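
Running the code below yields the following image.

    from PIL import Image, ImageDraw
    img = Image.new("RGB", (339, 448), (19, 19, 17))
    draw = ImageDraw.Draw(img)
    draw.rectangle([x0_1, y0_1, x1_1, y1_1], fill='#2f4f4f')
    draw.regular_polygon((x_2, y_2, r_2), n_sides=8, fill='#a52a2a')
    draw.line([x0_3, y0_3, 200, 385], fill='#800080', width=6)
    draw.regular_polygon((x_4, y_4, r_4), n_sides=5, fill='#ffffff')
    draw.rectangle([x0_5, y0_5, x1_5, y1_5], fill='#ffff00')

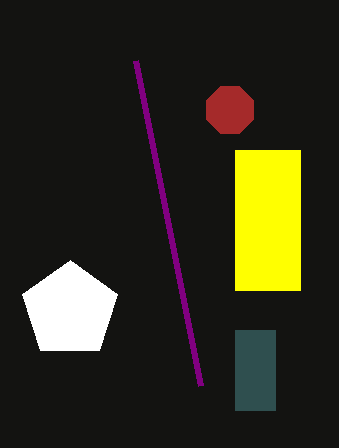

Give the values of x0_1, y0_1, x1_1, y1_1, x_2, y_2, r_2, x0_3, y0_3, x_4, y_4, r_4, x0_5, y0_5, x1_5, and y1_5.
x0_1 = 235; y0_1 = 330; x1_1 = 275; y1_1 = 410; x_2 = 230; y_2 = 110; r_2 = 25; x0_3 = 135; y0_3 = 60; x_4 = 70; y_4 = 310; r_4 = 50; x0_5 = 235; y0_5 = 150; x1_5 = 300; y1_5 = 290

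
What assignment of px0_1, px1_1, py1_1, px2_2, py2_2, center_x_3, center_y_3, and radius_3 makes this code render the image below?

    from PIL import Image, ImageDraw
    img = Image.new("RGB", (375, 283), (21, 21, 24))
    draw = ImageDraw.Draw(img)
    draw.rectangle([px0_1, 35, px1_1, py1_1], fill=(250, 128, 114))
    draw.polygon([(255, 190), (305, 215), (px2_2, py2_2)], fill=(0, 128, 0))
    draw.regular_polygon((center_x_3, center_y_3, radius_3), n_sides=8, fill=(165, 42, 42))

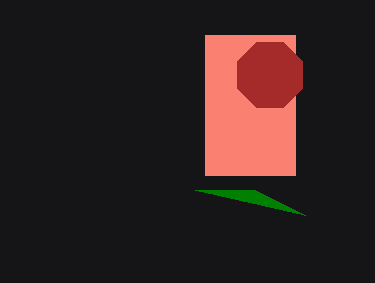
px0_1 = 205, px1_1 = 295, py1_1 = 175, px2_2 = 195, py2_2 = 190, center_x_3 = 270, center_y_3 = 75, radius_3 = 35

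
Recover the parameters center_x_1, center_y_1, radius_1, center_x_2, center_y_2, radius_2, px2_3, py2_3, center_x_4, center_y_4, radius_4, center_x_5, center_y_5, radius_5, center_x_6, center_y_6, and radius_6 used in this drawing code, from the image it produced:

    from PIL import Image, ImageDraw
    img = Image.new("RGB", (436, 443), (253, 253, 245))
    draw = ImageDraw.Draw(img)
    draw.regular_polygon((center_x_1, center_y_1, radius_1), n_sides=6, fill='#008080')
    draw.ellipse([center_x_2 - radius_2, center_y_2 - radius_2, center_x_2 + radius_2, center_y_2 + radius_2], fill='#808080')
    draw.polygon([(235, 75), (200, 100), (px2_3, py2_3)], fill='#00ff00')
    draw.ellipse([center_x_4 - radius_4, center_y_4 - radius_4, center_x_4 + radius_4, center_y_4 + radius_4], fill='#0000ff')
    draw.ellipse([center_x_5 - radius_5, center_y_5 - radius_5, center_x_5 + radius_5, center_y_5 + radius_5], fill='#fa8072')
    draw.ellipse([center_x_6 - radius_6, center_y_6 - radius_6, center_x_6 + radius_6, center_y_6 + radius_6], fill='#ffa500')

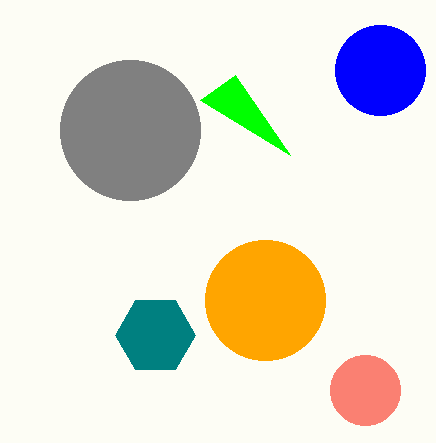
center_x_1 = 155
center_y_1 = 335
radius_1 = 40
center_x_2 = 130
center_y_2 = 130
radius_2 = 70
px2_3 = 290
py2_3 = 155
center_x_4 = 380
center_y_4 = 70
radius_4 = 45
center_x_5 = 365
center_y_5 = 390
radius_5 = 35
center_x_6 = 265
center_y_6 = 300
radius_6 = 60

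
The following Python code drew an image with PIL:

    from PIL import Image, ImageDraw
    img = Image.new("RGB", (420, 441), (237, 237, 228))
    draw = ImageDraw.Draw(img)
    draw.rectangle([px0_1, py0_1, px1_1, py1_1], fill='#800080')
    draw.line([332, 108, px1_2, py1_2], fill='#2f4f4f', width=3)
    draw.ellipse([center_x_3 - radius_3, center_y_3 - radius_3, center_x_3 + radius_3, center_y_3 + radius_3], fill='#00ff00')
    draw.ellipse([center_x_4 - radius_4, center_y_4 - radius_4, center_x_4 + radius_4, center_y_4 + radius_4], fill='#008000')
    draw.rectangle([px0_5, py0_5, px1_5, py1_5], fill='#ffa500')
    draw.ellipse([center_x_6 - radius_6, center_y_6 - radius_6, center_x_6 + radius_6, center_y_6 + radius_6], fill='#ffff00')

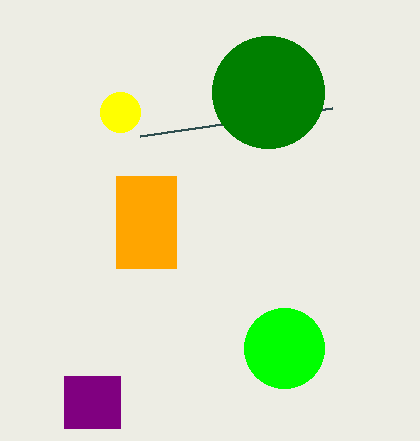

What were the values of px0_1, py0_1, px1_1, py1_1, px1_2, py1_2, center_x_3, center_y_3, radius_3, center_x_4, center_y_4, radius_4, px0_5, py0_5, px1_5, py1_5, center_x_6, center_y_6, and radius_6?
px0_1 = 64; py0_1 = 376; px1_1 = 120; py1_1 = 428; px1_2 = 140; py1_2 = 136; center_x_3 = 284; center_y_3 = 348; radius_3 = 40; center_x_4 = 268; center_y_4 = 92; radius_4 = 56; px0_5 = 116; py0_5 = 176; px1_5 = 176; py1_5 = 268; center_x_6 = 120; center_y_6 = 112; radius_6 = 20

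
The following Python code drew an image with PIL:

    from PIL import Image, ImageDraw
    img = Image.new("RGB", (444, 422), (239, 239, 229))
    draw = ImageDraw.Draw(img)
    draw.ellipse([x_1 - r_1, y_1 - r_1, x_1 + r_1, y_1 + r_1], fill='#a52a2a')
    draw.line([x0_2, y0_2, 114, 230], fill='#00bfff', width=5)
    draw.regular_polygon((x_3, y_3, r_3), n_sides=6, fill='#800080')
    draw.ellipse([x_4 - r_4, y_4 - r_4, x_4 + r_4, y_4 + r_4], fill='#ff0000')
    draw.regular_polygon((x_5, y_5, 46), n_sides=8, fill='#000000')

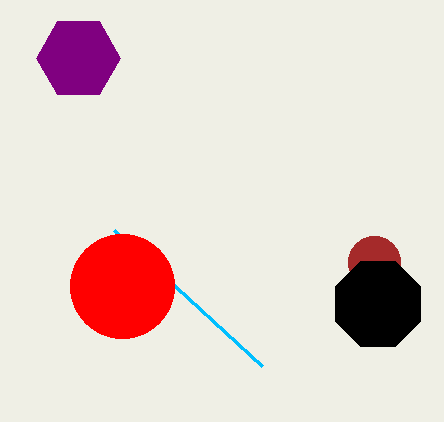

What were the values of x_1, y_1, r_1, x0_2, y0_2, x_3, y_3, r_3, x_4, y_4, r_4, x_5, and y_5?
x_1 = 374
y_1 = 262
r_1 = 26
x0_2 = 262
y0_2 = 366
x_3 = 78
y_3 = 58
r_3 = 42
x_4 = 122
y_4 = 286
r_4 = 52
x_5 = 378
y_5 = 304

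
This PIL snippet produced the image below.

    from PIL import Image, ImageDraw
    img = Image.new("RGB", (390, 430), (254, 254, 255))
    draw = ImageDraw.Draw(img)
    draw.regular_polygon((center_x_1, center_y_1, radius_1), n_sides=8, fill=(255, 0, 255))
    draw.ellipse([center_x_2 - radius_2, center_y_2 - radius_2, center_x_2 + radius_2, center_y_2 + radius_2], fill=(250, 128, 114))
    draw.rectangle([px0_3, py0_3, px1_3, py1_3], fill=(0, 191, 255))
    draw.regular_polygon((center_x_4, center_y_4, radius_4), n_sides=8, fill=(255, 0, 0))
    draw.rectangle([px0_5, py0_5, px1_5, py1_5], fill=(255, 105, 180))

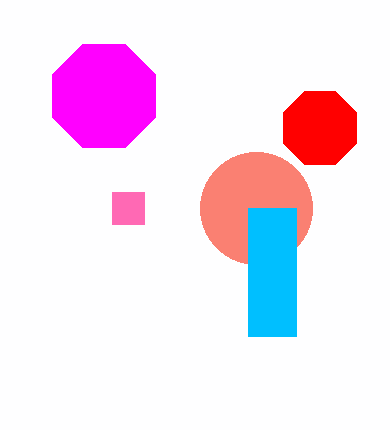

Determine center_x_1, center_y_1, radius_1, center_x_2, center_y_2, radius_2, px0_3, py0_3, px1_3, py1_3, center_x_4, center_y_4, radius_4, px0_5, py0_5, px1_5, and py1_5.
center_x_1 = 104
center_y_1 = 96
radius_1 = 56
center_x_2 = 256
center_y_2 = 208
radius_2 = 56
px0_3 = 248
py0_3 = 208
px1_3 = 296
py1_3 = 336
center_x_4 = 320
center_y_4 = 128
radius_4 = 40
px0_5 = 112
py0_5 = 192
px1_5 = 144
py1_5 = 224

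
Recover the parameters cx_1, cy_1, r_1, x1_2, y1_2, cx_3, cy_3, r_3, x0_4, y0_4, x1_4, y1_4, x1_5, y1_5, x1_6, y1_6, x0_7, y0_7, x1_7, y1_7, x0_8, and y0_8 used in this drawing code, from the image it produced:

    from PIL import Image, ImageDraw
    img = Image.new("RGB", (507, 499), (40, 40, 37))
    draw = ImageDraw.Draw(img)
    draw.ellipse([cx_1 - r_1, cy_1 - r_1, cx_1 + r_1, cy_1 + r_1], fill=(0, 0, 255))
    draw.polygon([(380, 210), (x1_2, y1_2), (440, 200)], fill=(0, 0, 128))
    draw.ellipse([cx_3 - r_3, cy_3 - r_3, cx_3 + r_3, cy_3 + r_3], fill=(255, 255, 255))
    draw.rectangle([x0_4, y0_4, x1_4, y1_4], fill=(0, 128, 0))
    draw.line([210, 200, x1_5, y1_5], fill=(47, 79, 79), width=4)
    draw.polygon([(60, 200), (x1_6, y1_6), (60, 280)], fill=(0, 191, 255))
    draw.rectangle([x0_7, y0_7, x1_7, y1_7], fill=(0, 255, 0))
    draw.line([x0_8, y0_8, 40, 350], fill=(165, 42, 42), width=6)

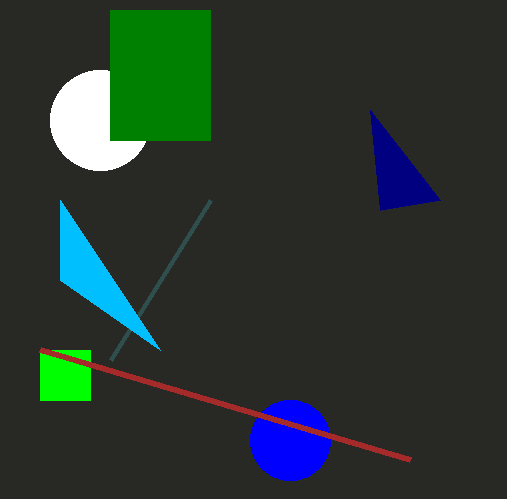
cx_1 = 290, cy_1 = 440, r_1 = 40, x1_2 = 370, y1_2 = 110, cx_3 = 100, cy_3 = 120, r_3 = 50, x0_4 = 110, y0_4 = 10, x1_4 = 210, y1_4 = 140, x1_5 = 110, y1_5 = 360, x1_6 = 160, y1_6 = 350, x0_7 = 40, y0_7 = 350, x1_7 = 90, y1_7 = 400, x0_8 = 410, y0_8 = 460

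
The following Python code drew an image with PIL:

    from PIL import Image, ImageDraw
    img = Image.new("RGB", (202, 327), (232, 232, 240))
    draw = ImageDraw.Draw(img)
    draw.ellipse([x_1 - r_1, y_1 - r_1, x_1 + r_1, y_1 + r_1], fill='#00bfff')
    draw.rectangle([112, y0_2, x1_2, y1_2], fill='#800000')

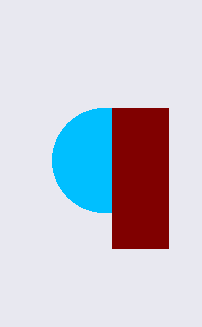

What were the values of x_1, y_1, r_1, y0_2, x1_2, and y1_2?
x_1 = 104; y_1 = 160; r_1 = 52; y0_2 = 108; x1_2 = 168; y1_2 = 248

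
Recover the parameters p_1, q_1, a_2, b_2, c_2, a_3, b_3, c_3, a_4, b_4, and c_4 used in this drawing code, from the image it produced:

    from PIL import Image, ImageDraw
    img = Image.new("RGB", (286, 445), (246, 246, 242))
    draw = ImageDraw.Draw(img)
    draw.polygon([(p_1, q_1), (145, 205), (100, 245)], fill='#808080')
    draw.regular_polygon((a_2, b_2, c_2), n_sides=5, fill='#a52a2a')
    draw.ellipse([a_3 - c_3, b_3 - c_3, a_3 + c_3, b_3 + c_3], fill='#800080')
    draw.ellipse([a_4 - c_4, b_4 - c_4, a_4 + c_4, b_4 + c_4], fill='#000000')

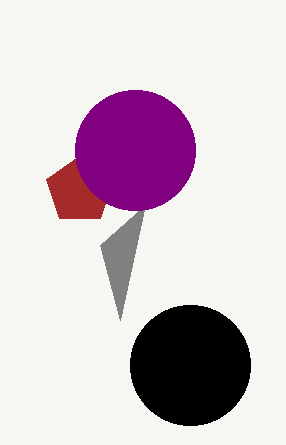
p_1 = 120
q_1 = 320
a_2 = 80
b_2 = 190
c_2 = 35
a_3 = 135
b_3 = 150
c_3 = 60
a_4 = 190
b_4 = 365
c_4 = 60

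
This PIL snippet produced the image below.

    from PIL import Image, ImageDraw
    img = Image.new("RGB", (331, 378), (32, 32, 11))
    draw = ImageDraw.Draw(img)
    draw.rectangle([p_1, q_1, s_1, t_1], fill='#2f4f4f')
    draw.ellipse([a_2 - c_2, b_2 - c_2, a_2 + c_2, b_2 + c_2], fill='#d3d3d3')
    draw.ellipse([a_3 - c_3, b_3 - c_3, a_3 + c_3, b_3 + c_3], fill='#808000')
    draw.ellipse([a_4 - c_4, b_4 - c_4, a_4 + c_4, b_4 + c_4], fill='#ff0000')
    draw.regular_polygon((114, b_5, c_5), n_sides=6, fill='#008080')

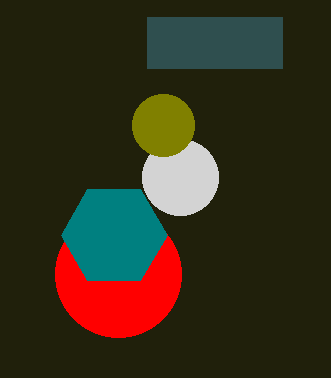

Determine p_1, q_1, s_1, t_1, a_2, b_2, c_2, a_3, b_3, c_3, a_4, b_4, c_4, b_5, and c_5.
p_1 = 147
q_1 = 17
s_1 = 282
t_1 = 68
a_2 = 180
b_2 = 177
c_2 = 38
a_3 = 163
b_3 = 125
c_3 = 31
a_4 = 118
b_4 = 274
c_4 = 63
b_5 = 235
c_5 = 53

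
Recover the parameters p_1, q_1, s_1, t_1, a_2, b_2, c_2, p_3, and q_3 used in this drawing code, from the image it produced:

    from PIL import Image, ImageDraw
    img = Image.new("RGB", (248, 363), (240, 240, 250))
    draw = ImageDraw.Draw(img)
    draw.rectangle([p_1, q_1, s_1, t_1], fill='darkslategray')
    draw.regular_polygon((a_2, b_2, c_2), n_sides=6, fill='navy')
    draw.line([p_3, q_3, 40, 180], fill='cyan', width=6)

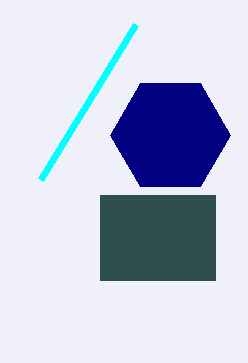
p_1 = 100; q_1 = 195; s_1 = 215; t_1 = 280; a_2 = 170; b_2 = 135; c_2 = 60; p_3 = 135; q_3 = 25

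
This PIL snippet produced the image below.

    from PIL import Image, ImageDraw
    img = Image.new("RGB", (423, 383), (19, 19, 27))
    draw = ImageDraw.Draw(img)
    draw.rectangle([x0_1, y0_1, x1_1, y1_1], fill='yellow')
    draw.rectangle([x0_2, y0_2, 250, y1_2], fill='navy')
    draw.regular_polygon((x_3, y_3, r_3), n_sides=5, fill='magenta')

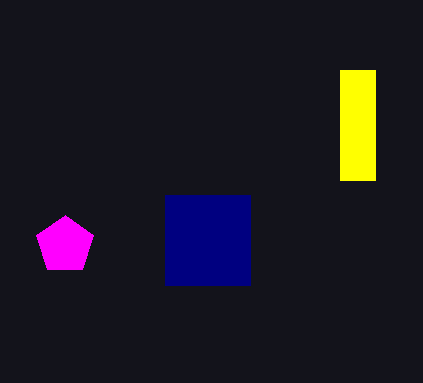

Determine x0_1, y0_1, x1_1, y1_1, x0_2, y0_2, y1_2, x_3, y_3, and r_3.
x0_1 = 340
y0_1 = 70
x1_1 = 375
y1_1 = 180
x0_2 = 165
y0_2 = 195
y1_2 = 285
x_3 = 65
y_3 = 245
r_3 = 30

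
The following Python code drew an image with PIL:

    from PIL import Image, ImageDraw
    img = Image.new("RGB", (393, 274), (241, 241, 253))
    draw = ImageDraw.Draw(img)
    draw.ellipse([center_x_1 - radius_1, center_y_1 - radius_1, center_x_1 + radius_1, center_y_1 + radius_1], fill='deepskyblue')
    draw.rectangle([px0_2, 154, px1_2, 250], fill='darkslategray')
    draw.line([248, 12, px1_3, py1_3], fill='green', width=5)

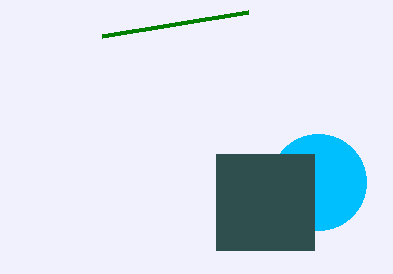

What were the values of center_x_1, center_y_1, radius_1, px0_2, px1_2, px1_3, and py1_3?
center_x_1 = 318; center_y_1 = 182; radius_1 = 48; px0_2 = 216; px1_2 = 314; px1_3 = 102; py1_3 = 36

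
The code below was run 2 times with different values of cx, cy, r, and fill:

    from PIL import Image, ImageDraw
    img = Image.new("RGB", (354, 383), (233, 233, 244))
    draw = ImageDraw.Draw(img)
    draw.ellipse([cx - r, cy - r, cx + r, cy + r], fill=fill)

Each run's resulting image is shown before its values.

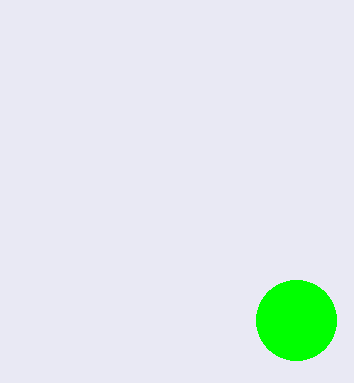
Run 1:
cx = 296; cy = 320; r = 40; fill = 'lime'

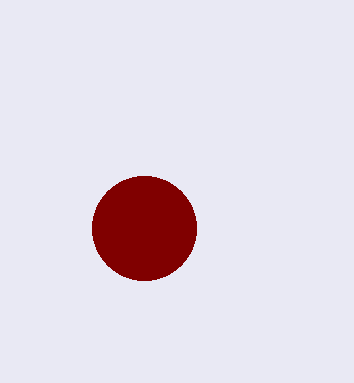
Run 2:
cx = 144; cy = 228; r = 52; fill = 'maroon'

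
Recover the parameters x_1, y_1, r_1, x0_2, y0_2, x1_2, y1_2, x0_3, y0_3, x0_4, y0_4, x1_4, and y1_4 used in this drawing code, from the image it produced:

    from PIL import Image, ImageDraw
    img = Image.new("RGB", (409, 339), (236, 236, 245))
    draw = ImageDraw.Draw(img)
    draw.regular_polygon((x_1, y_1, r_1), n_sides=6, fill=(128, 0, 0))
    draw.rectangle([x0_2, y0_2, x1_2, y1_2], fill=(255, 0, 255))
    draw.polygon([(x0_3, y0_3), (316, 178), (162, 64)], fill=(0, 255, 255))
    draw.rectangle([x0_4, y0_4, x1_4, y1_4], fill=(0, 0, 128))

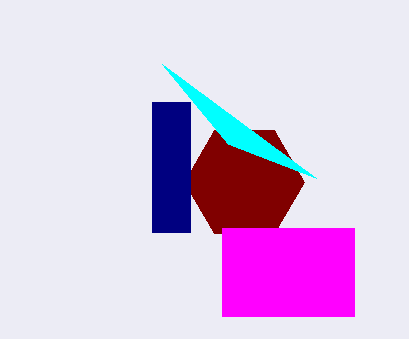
x_1 = 244, y_1 = 182, r_1 = 60, x0_2 = 222, y0_2 = 228, x1_2 = 354, y1_2 = 316, x0_3 = 228, y0_3 = 144, x0_4 = 152, y0_4 = 102, x1_4 = 190, y1_4 = 232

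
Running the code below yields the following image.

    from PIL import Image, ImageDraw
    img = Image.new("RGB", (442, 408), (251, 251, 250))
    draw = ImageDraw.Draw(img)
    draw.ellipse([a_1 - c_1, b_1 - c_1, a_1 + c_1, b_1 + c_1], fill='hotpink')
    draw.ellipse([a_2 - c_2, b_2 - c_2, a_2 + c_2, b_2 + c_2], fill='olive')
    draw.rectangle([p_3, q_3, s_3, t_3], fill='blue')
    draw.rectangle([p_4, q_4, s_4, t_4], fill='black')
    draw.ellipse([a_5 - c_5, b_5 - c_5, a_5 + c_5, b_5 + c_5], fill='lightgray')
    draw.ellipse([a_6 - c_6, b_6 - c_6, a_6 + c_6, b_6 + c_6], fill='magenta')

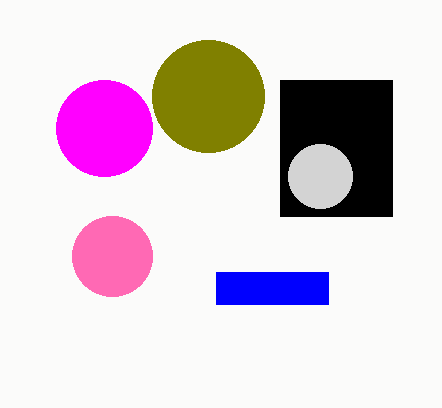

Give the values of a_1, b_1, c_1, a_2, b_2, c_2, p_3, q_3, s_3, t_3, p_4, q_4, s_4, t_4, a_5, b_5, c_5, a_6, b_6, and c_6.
a_1 = 112, b_1 = 256, c_1 = 40, a_2 = 208, b_2 = 96, c_2 = 56, p_3 = 216, q_3 = 272, s_3 = 328, t_3 = 304, p_4 = 280, q_4 = 80, s_4 = 392, t_4 = 216, a_5 = 320, b_5 = 176, c_5 = 32, a_6 = 104, b_6 = 128, c_6 = 48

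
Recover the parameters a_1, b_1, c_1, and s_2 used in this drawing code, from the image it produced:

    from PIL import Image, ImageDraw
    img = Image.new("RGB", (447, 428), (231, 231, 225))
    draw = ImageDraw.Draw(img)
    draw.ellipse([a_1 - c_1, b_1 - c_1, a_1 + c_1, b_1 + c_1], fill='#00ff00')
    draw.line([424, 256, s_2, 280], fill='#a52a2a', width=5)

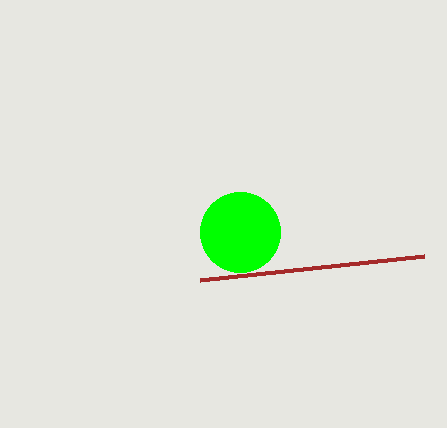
a_1 = 240
b_1 = 232
c_1 = 40
s_2 = 200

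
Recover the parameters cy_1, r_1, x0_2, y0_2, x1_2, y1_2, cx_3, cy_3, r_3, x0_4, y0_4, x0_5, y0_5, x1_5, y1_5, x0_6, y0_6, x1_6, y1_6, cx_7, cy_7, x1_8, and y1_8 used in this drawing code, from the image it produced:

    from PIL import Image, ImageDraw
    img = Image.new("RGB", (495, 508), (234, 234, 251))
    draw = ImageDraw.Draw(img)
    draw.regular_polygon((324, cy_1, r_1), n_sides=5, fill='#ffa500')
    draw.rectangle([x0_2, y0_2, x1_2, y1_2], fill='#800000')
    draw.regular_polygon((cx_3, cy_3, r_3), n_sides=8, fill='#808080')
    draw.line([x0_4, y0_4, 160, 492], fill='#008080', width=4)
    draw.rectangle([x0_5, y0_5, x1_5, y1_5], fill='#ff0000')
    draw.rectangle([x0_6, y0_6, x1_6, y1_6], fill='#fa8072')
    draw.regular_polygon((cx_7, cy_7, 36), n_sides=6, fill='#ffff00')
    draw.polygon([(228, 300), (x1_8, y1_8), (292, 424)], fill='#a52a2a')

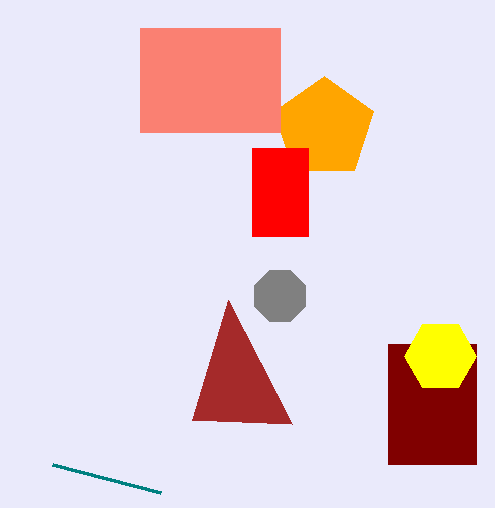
cy_1 = 128, r_1 = 52, x0_2 = 388, y0_2 = 344, x1_2 = 476, y1_2 = 464, cx_3 = 280, cy_3 = 296, r_3 = 28, x0_4 = 52, y0_4 = 464, x0_5 = 252, y0_5 = 148, x1_5 = 308, y1_5 = 236, x0_6 = 140, y0_6 = 28, x1_6 = 280, y1_6 = 132, cx_7 = 440, cy_7 = 356, x1_8 = 192, y1_8 = 420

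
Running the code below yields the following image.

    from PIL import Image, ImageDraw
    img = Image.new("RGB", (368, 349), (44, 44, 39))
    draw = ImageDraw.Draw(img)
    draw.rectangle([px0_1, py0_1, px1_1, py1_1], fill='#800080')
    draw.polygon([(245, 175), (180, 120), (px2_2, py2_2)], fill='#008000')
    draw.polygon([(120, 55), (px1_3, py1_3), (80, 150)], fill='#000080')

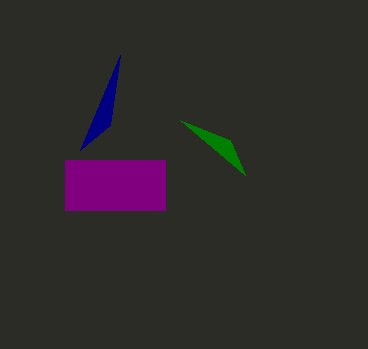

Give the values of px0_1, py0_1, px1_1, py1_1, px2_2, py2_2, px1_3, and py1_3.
px0_1 = 65, py0_1 = 160, px1_1 = 165, py1_1 = 210, px2_2 = 230, py2_2 = 140, px1_3 = 110, py1_3 = 125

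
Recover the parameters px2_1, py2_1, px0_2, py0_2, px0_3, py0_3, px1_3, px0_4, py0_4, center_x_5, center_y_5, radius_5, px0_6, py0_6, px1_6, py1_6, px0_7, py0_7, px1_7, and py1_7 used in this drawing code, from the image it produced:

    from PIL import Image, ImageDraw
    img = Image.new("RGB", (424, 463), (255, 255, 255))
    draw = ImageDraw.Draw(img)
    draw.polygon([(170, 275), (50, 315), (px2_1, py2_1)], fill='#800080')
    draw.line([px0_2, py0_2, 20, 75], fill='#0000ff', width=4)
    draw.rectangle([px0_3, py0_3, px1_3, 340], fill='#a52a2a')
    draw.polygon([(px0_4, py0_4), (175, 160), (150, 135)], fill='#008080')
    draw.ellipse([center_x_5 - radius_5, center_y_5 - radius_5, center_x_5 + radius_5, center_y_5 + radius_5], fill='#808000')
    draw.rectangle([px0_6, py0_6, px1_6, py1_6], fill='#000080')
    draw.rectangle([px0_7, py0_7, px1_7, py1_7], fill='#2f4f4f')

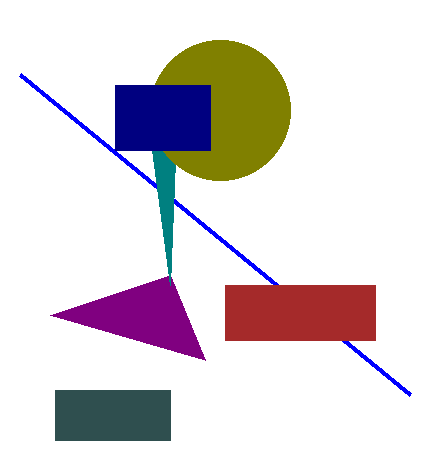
px2_1 = 205, py2_1 = 360, px0_2 = 410, py0_2 = 395, px0_3 = 225, py0_3 = 285, px1_3 = 375, px0_4 = 170, py0_4 = 285, center_x_5 = 220, center_y_5 = 110, radius_5 = 70, px0_6 = 115, py0_6 = 85, px1_6 = 210, py1_6 = 150, px0_7 = 55, py0_7 = 390, px1_7 = 170, py1_7 = 440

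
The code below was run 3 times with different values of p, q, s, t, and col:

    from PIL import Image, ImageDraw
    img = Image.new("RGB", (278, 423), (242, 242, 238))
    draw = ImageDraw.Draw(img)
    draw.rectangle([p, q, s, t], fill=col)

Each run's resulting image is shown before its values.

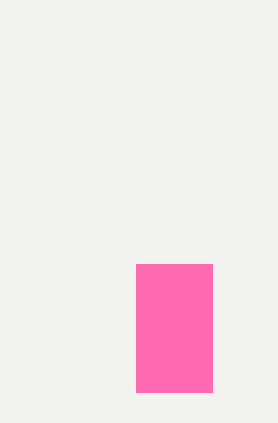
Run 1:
p = 136; q = 264; s = 212; t = 392; col = 'hotpink'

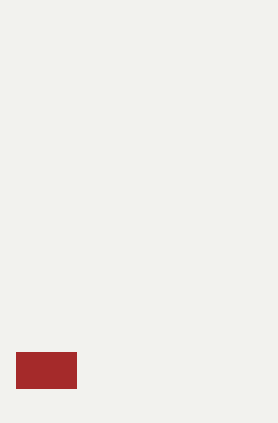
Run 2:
p = 16; q = 352; s = 76; t = 388; col = 'brown'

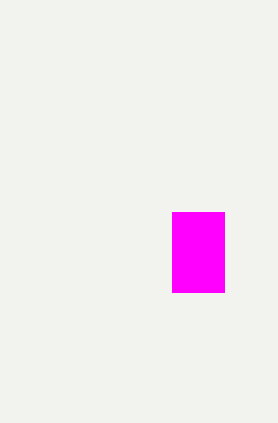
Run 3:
p = 172
q = 212
s = 224
t = 292
col = 'magenta'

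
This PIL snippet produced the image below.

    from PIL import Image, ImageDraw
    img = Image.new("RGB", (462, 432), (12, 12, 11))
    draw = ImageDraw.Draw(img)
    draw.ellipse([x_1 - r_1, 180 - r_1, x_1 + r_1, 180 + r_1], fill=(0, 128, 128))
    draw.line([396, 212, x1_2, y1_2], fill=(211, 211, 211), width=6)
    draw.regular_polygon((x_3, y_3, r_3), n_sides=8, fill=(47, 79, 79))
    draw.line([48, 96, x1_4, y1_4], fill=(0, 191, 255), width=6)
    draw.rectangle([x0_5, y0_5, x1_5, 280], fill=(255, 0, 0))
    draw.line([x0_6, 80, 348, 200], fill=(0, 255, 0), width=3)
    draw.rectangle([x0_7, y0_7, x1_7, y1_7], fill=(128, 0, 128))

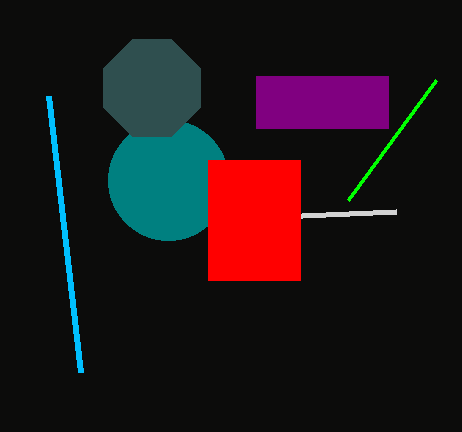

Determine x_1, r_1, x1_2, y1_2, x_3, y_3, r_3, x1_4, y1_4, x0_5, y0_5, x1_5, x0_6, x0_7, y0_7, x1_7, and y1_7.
x_1 = 168; r_1 = 60; x1_2 = 208; y1_2 = 220; x_3 = 152; y_3 = 88; r_3 = 52; x1_4 = 80; y1_4 = 372; x0_5 = 208; y0_5 = 160; x1_5 = 300; x0_6 = 436; x0_7 = 256; y0_7 = 76; x1_7 = 388; y1_7 = 128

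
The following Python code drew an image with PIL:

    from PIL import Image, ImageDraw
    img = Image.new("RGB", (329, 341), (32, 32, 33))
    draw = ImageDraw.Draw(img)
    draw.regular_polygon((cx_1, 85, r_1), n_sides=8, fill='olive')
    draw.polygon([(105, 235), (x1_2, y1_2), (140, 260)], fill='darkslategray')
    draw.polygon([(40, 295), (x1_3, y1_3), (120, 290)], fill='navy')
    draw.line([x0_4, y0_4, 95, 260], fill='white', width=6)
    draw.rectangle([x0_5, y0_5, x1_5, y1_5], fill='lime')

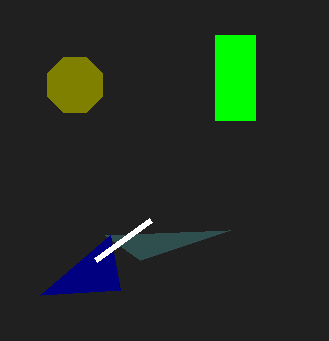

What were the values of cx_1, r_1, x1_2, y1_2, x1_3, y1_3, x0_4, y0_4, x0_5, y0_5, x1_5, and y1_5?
cx_1 = 75; r_1 = 30; x1_2 = 230; y1_2 = 230; x1_3 = 110; y1_3 = 235; x0_4 = 150; y0_4 = 220; x0_5 = 215; y0_5 = 35; x1_5 = 255; y1_5 = 120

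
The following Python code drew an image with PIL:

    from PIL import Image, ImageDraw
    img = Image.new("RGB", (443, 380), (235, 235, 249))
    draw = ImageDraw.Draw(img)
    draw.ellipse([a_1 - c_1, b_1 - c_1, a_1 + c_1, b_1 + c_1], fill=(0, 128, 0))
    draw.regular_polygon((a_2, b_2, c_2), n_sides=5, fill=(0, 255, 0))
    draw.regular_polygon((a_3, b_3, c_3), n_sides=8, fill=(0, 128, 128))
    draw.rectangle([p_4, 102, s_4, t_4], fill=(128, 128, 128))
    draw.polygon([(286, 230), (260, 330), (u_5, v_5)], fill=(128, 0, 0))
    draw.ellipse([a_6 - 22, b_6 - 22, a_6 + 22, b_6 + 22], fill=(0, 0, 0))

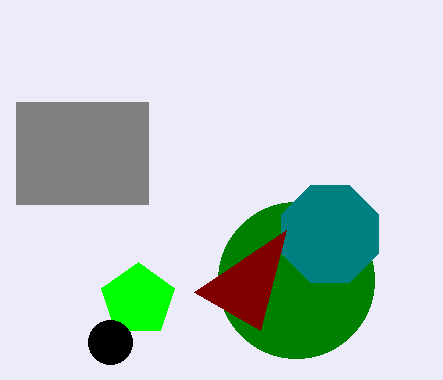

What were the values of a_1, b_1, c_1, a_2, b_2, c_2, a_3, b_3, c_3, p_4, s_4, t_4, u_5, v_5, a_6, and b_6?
a_1 = 296; b_1 = 280; c_1 = 78; a_2 = 138; b_2 = 300; c_2 = 38; a_3 = 330; b_3 = 234; c_3 = 52; p_4 = 16; s_4 = 148; t_4 = 204; u_5 = 194; v_5 = 292; a_6 = 110; b_6 = 342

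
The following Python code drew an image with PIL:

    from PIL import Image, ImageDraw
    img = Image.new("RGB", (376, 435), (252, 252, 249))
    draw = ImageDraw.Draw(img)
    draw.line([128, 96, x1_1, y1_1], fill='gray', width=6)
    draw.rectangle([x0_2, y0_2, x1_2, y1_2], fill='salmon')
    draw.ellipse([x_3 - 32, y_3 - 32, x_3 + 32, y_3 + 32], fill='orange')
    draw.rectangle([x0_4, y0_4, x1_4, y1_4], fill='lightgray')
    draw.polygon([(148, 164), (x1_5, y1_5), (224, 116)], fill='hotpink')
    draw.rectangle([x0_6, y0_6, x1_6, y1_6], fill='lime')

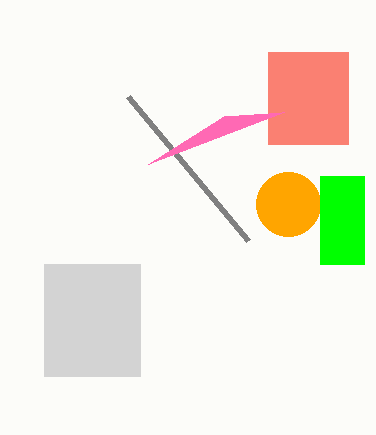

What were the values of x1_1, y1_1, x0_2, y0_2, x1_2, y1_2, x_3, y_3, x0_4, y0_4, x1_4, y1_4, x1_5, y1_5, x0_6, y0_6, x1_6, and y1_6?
x1_1 = 248; y1_1 = 240; x0_2 = 268; y0_2 = 52; x1_2 = 348; y1_2 = 144; x_3 = 288; y_3 = 204; x0_4 = 44; y0_4 = 264; x1_4 = 140; y1_4 = 376; x1_5 = 284; y1_5 = 112; x0_6 = 320; y0_6 = 176; x1_6 = 364; y1_6 = 264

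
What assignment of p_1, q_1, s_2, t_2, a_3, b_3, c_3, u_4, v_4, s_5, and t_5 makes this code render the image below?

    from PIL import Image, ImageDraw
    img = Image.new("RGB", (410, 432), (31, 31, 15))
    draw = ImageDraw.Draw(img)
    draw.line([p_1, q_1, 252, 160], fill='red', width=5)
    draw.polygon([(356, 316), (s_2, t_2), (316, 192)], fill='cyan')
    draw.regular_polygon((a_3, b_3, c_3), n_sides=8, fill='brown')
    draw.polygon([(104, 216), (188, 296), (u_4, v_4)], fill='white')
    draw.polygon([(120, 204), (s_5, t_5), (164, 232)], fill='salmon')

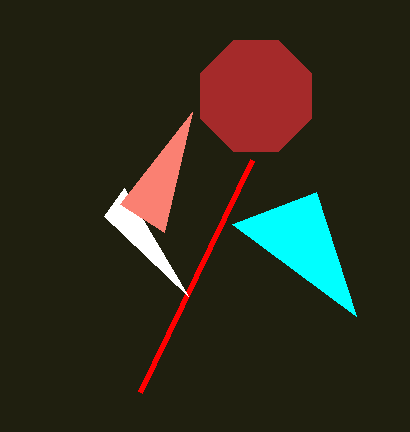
p_1 = 140
q_1 = 392
s_2 = 232
t_2 = 224
a_3 = 256
b_3 = 96
c_3 = 60
u_4 = 124
v_4 = 188
s_5 = 192
t_5 = 112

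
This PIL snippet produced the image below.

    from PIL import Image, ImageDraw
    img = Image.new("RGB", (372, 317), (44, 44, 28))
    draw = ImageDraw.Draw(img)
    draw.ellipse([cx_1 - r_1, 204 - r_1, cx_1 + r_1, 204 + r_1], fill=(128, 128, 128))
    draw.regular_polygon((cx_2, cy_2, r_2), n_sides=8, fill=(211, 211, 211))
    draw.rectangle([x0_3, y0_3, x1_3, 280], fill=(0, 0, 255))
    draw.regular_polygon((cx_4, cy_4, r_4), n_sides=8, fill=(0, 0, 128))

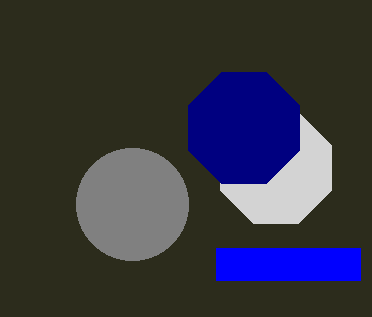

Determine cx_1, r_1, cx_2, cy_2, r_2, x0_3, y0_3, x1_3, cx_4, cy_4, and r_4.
cx_1 = 132; r_1 = 56; cx_2 = 276; cy_2 = 168; r_2 = 60; x0_3 = 216; y0_3 = 248; x1_3 = 360; cx_4 = 244; cy_4 = 128; r_4 = 60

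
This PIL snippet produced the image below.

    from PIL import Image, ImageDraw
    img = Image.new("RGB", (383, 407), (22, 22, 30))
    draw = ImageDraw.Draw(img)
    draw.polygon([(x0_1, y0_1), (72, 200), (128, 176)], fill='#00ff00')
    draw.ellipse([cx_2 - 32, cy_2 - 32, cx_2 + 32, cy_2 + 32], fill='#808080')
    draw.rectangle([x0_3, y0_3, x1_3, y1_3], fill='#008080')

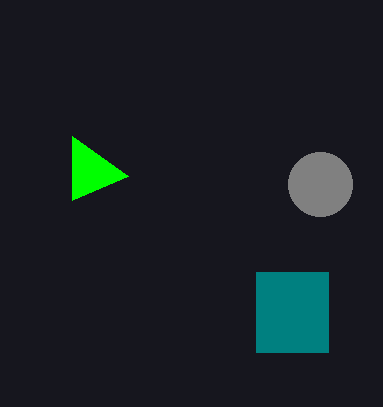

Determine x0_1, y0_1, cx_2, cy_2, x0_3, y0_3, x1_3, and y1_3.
x0_1 = 72; y0_1 = 136; cx_2 = 320; cy_2 = 184; x0_3 = 256; y0_3 = 272; x1_3 = 328; y1_3 = 352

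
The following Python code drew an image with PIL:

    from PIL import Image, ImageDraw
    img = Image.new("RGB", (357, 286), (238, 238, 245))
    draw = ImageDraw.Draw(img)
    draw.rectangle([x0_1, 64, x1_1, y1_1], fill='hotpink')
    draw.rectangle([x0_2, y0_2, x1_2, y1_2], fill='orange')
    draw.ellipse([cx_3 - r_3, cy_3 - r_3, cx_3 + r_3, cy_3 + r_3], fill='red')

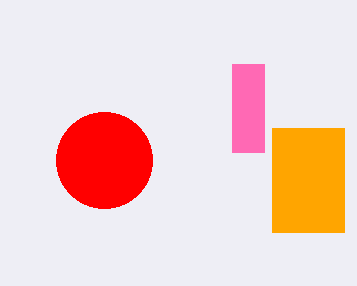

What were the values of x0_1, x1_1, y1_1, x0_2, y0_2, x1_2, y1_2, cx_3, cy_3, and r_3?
x0_1 = 232
x1_1 = 264
y1_1 = 152
x0_2 = 272
y0_2 = 128
x1_2 = 344
y1_2 = 232
cx_3 = 104
cy_3 = 160
r_3 = 48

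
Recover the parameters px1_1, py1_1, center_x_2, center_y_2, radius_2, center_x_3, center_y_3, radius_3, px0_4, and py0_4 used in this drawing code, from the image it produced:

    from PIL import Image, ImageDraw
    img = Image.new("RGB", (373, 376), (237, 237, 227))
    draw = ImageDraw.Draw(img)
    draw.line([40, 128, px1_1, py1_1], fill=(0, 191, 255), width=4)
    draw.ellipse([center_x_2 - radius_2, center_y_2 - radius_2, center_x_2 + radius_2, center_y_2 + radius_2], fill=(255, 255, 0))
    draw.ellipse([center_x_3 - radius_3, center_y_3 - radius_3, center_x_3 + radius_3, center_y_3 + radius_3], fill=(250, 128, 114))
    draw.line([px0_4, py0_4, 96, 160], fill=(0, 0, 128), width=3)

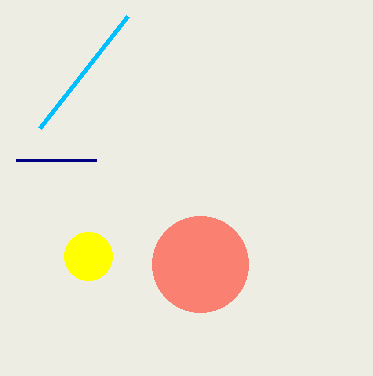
px1_1 = 128, py1_1 = 16, center_x_2 = 88, center_y_2 = 256, radius_2 = 24, center_x_3 = 200, center_y_3 = 264, radius_3 = 48, px0_4 = 16, py0_4 = 160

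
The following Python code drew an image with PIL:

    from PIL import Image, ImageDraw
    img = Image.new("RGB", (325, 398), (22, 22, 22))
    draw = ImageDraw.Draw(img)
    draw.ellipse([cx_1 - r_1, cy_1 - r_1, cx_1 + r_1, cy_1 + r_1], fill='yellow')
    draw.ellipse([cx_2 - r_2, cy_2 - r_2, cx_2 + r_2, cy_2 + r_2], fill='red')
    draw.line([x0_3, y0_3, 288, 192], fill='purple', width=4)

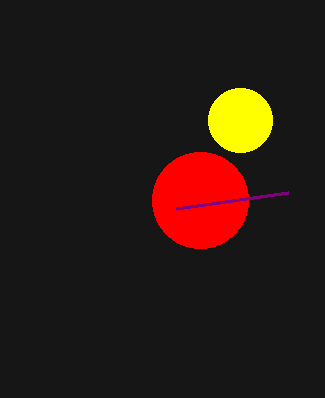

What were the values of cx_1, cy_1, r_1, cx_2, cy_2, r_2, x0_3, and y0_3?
cx_1 = 240
cy_1 = 120
r_1 = 32
cx_2 = 200
cy_2 = 200
r_2 = 48
x0_3 = 176
y0_3 = 208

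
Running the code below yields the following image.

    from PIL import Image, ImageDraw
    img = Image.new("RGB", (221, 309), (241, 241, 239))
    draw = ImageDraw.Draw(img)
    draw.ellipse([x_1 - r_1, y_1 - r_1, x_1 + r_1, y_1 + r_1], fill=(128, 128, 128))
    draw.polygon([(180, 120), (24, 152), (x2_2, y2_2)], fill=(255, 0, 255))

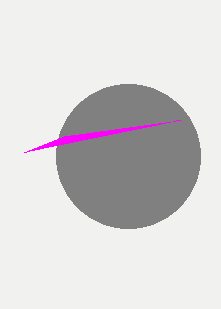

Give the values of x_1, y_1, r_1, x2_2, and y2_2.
x_1 = 128; y_1 = 156; r_1 = 72; x2_2 = 64; y2_2 = 136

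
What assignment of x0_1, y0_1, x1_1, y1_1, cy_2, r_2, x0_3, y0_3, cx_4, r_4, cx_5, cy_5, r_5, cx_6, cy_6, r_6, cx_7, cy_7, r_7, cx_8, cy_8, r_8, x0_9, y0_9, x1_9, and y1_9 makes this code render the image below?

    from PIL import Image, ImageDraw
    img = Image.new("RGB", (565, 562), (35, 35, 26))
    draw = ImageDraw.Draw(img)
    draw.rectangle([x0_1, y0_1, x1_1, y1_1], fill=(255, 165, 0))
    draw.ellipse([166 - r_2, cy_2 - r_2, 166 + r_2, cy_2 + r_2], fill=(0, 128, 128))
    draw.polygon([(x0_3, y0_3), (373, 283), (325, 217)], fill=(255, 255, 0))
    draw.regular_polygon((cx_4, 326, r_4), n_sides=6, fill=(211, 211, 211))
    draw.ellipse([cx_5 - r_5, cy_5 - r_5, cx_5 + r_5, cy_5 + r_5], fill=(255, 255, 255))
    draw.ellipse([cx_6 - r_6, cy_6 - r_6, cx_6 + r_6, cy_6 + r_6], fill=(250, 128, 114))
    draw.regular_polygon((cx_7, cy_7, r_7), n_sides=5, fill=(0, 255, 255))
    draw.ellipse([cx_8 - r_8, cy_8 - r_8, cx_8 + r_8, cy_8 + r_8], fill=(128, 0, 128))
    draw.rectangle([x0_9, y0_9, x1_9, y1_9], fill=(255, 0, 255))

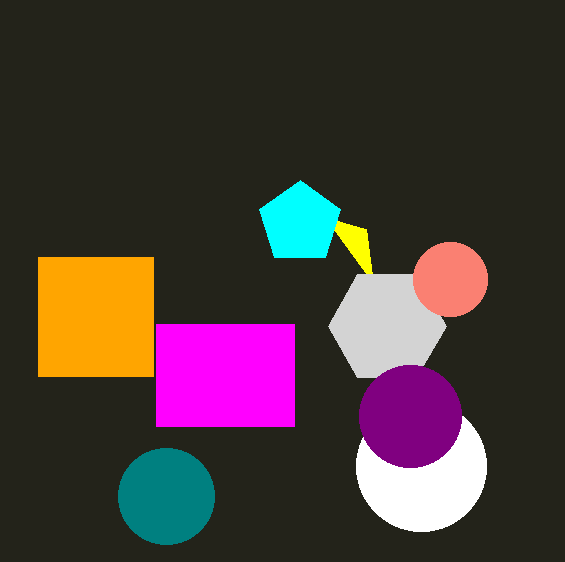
x0_1 = 38, y0_1 = 257, x1_1 = 153, y1_1 = 376, cy_2 = 496, r_2 = 48, x0_3 = 366, y0_3 = 229, cx_4 = 387, r_4 = 59, cx_5 = 421, cy_5 = 466, r_5 = 65, cx_6 = 450, cy_6 = 279, r_6 = 37, cx_7 = 300, cy_7 = 223, r_7 = 43, cx_8 = 410, cy_8 = 416, r_8 = 51, x0_9 = 156, y0_9 = 324, x1_9 = 294, y1_9 = 426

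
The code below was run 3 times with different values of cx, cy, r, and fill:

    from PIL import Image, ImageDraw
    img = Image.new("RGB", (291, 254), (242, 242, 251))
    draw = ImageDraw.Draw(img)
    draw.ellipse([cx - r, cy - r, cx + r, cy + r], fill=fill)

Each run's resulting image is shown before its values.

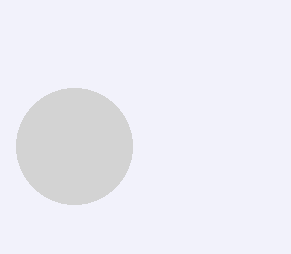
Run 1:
cx = 74
cy = 146
r = 58
fill = 'lightgray'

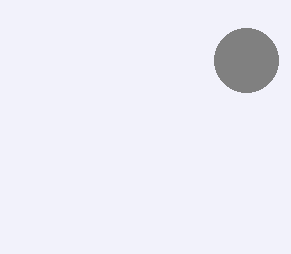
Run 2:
cx = 246, cy = 60, r = 32, fill = 'gray'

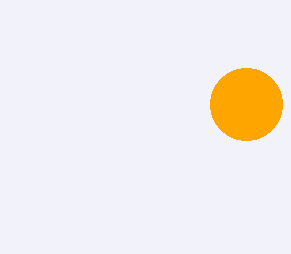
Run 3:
cx = 246; cy = 104; r = 36; fill = 'orange'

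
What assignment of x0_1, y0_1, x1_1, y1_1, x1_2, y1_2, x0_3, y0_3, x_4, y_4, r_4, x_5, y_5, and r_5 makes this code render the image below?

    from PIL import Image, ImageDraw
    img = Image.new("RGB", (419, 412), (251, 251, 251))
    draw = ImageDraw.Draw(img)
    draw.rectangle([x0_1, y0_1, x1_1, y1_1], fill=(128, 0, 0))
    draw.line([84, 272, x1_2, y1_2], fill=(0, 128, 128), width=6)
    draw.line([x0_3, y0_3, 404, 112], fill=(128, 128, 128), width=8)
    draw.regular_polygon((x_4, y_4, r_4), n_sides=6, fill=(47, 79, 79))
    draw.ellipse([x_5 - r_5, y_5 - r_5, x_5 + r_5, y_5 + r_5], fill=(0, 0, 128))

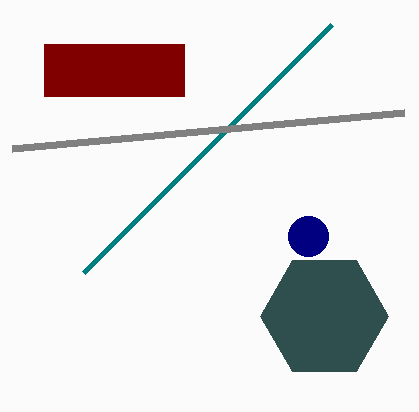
x0_1 = 44, y0_1 = 44, x1_1 = 184, y1_1 = 96, x1_2 = 332, y1_2 = 24, x0_3 = 12, y0_3 = 148, x_4 = 324, y_4 = 316, r_4 = 64, x_5 = 308, y_5 = 236, r_5 = 20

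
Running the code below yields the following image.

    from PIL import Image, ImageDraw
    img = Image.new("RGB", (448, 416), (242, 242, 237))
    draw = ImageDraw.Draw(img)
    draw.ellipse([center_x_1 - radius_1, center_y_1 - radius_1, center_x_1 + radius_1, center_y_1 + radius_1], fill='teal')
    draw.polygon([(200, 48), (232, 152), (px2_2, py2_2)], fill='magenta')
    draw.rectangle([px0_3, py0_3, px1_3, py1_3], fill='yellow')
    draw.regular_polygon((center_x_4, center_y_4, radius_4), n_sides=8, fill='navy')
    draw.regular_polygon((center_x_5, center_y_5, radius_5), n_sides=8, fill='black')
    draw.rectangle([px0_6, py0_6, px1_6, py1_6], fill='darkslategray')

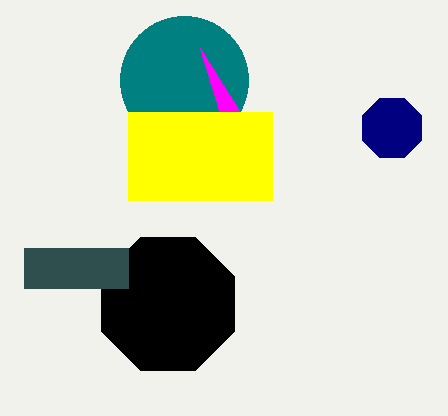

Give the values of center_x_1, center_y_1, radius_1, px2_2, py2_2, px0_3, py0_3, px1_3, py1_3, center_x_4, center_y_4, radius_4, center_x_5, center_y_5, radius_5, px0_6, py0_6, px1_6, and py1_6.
center_x_1 = 184; center_y_1 = 80; radius_1 = 64; px2_2 = 240; py2_2 = 112; px0_3 = 128; py0_3 = 112; px1_3 = 272; py1_3 = 200; center_x_4 = 392; center_y_4 = 128; radius_4 = 32; center_x_5 = 168; center_y_5 = 304; radius_5 = 72; px0_6 = 24; py0_6 = 248; px1_6 = 128; py1_6 = 288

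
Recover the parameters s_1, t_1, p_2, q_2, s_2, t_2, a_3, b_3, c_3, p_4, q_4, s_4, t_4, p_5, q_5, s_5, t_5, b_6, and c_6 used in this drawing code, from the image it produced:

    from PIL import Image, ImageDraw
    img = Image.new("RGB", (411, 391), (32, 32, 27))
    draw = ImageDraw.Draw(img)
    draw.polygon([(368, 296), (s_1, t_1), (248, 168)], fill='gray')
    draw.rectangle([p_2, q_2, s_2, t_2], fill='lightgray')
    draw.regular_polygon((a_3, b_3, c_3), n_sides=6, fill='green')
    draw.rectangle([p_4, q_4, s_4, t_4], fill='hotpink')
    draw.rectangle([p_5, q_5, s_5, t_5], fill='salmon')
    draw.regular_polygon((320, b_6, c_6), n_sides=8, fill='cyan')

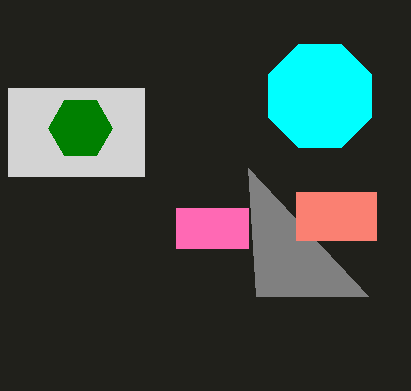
s_1 = 256; t_1 = 296; p_2 = 8; q_2 = 88; s_2 = 144; t_2 = 176; a_3 = 80; b_3 = 128; c_3 = 32; p_4 = 176; q_4 = 208; s_4 = 248; t_4 = 248; p_5 = 296; q_5 = 192; s_5 = 376; t_5 = 240; b_6 = 96; c_6 = 56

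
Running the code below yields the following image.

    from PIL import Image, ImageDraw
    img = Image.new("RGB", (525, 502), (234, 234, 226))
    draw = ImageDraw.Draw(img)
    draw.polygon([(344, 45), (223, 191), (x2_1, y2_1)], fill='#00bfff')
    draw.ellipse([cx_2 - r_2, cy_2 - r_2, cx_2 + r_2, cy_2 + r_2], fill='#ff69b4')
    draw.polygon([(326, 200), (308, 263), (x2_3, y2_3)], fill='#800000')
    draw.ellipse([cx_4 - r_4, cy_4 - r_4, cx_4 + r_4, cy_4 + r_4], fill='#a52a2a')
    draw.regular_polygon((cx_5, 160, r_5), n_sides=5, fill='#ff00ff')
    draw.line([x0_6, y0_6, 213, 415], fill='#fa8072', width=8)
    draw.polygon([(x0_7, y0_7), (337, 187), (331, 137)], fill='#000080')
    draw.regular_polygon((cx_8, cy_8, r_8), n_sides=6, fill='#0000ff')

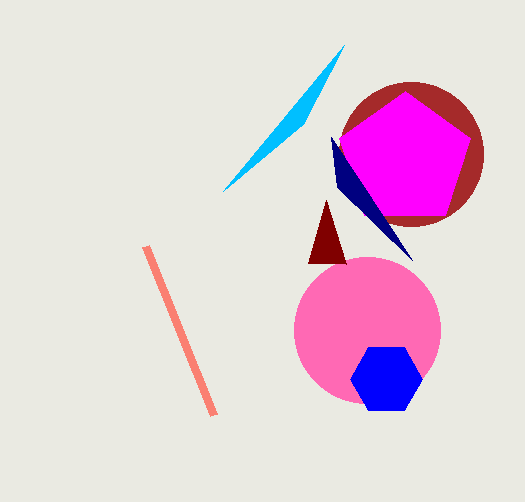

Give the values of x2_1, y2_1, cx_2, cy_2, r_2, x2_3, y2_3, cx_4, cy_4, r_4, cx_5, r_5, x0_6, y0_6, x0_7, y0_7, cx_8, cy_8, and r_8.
x2_1 = 303
y2_1 = 124
cx_2 = 367
cy_2 = 330
r_2 = 73
x2_3 = 346
y2_3 = 264
cx_4 = 411
cy_4 = 154
r_4 = 72
cx_5 = 405
r_5 = 69
x0_6 = 145
y0_6 = 246
x0_7 = 412
y0_7 = 260
cx_8 = 386
cy_8 = 379
r_8 = 36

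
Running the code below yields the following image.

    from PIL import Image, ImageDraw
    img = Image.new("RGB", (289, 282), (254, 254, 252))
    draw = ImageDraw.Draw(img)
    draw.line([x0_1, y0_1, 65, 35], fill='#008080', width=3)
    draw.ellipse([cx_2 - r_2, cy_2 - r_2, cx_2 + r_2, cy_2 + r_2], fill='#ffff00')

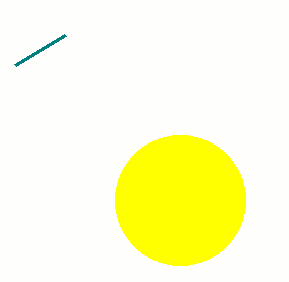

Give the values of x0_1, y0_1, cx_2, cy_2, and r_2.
x0_1 = 15
y0_1 = 65
cx_2 = 180
cy_2 = 200
r_2 = 65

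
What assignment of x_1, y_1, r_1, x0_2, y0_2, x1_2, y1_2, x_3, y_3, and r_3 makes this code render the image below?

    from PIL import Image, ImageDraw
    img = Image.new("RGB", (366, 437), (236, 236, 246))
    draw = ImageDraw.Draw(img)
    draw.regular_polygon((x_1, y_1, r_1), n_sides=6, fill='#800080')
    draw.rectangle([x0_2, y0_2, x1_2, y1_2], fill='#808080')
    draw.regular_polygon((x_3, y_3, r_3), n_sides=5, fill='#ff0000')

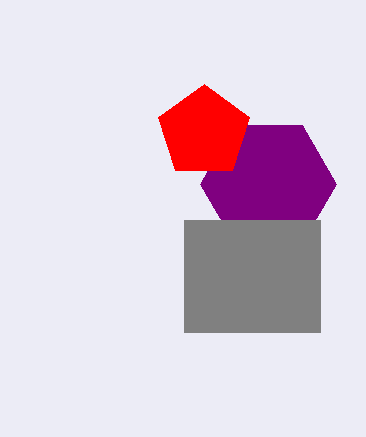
x_1 = 268; y_1 = 184; r_1 = 68; x0_2 = 184; y0_2 = 220; x1_2 = 320; y1_2 = 332; x_3 = 204; y_3 = 132; r_3 = 48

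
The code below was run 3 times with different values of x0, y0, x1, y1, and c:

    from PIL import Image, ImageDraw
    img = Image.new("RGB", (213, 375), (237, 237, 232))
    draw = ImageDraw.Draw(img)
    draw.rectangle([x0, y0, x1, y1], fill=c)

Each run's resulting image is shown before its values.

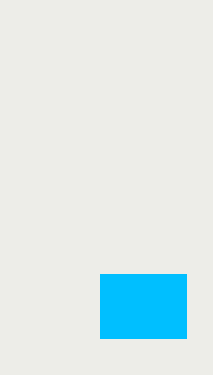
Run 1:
x0 = 100; y0 = 274; x1 = 186; y1 = 338; c = 'deepskyblue'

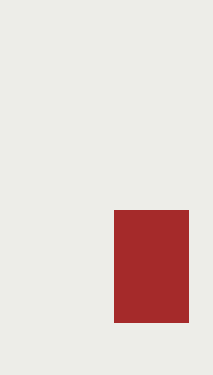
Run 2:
x0 = 114, y0 = 210, x1 = 188, y1 = 322, c = 'brown'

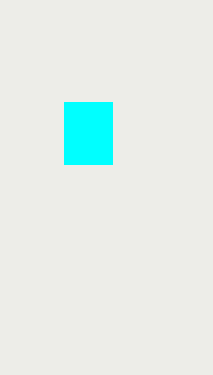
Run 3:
x0 = 64
y0 = 102
x1 = 112
y1 = 164
c = 'cyan'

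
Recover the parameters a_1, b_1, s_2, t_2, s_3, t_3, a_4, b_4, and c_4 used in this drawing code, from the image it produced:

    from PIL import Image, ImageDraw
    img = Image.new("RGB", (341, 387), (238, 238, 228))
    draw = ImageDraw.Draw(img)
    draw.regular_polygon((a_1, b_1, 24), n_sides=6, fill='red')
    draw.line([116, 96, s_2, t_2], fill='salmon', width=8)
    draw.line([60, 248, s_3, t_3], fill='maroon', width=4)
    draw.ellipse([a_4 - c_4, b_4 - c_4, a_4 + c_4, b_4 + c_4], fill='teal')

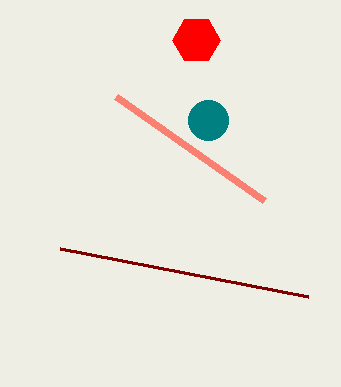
a_1 = 196
b_1 = 40
s_2 = 264
t_2 = 200
s_3 = 308
t_3 = 296
a_4 = 208
b_4 = 120
c_4 = 20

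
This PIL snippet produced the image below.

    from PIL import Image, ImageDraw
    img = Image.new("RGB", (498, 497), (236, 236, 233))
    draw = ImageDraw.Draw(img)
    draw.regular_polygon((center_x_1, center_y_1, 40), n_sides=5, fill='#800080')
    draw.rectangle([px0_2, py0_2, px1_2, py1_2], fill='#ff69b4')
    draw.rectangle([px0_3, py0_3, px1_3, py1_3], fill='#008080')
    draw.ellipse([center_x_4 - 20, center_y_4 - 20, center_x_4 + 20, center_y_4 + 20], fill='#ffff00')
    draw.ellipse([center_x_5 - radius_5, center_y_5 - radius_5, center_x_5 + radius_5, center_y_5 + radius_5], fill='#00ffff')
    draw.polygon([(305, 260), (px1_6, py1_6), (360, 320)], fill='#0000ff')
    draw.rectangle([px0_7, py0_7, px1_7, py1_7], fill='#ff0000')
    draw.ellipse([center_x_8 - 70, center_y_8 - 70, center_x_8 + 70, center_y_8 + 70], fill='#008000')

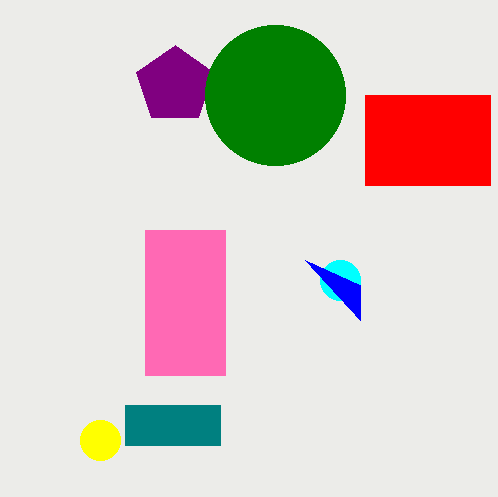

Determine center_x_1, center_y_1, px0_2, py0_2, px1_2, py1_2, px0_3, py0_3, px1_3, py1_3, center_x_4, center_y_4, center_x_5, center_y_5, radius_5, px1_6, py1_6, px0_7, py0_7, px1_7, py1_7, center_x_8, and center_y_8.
center_x_1 = 175, center_y_1 = 85, px0_2 = 145, py0_2 = 230, px1_2 = 225, py1_2 = 375, px0_3 = 125, py0_3 = 405, px1_3 = 220, py1_3 = 445, center_x_4 = 100, center_y_4 = 440, center_x_5 = 340, center_y_5 = 280, radius_5 = 20, px1_6 = 360, py1_6 = 285, px0_7 = 365, py0_7 = 95, px1_7 = 490, py1_7 = 185, center_x_8 = 275, center_y_8 = 95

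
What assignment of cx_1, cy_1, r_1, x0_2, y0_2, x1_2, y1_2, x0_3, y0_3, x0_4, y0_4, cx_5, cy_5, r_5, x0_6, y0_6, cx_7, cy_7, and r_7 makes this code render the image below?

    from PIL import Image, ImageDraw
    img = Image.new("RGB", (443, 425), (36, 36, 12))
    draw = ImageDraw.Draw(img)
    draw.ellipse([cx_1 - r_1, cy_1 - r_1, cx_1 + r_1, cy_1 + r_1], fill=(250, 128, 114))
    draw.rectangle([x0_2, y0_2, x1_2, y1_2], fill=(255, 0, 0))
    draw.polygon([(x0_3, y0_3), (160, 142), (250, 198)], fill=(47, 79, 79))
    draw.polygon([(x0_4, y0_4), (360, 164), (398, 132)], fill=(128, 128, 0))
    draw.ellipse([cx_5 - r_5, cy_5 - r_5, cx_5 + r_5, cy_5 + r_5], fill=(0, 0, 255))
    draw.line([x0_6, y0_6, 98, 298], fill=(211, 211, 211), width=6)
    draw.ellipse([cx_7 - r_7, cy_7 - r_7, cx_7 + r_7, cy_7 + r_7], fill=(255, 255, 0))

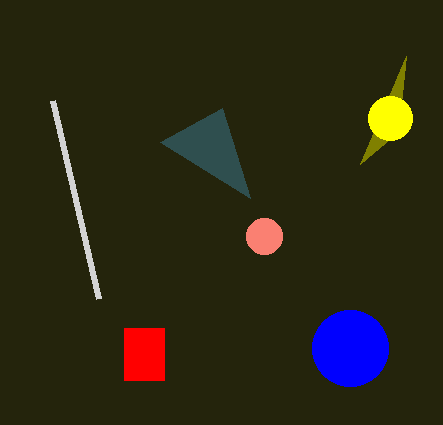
cx_1 = 264; cy_1 = 236; r_1 = 18; x0_2 = 124; y0_2 = 328; x1_2 = 164; y1_2 = 380; x0_3 = 222; y0_3 = 108; x0_4 = 406; y0_4 = 56; cx_5 = 350; cy_5 = 348; r_5 = 38; x0_6 = 52; y0_6 = 100; cx_7 = 390; cy_7 = 118; r_7 = 22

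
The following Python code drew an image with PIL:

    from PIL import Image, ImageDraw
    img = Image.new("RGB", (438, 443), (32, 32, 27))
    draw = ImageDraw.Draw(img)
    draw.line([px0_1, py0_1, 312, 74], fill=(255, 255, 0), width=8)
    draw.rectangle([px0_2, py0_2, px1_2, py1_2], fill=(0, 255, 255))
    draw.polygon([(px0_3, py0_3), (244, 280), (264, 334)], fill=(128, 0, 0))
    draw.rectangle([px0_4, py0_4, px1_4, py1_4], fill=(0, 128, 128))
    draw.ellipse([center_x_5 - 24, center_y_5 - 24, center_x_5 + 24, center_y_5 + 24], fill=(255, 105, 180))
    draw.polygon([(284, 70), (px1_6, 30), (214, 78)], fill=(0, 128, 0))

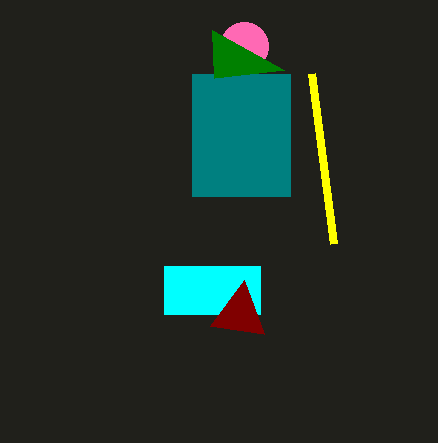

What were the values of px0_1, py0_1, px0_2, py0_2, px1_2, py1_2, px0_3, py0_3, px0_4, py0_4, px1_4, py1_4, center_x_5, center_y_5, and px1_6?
px0_1 = 334, py0_1 = 244, px0_2 = 164, py0_2 = 266, px1_2 = 260, py1_2 = 314, px0_3 = 210, py0_3 = 326, px0_4 = 192, py0_4 = 74, px1_4 = 290, py1_4 = 196, center_x_5 = 244, center_y_5 = 46, px1_6 = 212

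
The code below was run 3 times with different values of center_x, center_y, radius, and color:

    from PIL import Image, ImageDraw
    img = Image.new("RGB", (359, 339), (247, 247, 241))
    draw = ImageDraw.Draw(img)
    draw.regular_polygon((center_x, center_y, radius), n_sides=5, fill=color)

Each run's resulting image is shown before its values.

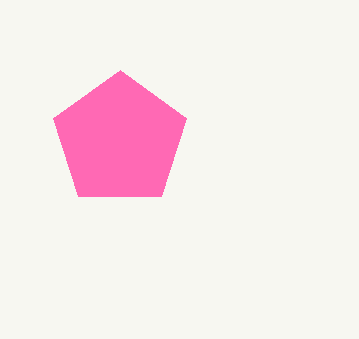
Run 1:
center_x = 120, center_y = 140, radius = 70, color = 'hotpink'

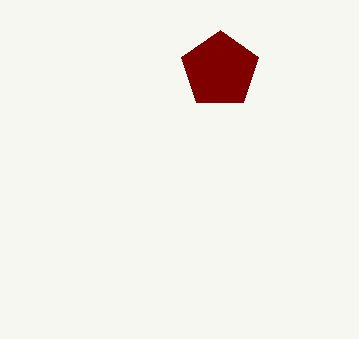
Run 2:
center_x = 220
center_y = 70
radius = 40
color = 'maroon'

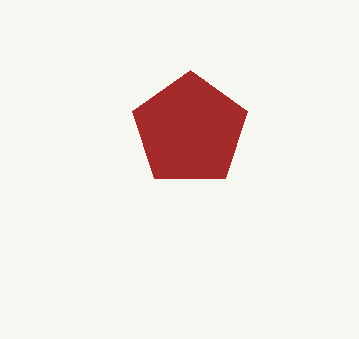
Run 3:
center_x = 190, center_y = 130, radius = 60, color = 'brown'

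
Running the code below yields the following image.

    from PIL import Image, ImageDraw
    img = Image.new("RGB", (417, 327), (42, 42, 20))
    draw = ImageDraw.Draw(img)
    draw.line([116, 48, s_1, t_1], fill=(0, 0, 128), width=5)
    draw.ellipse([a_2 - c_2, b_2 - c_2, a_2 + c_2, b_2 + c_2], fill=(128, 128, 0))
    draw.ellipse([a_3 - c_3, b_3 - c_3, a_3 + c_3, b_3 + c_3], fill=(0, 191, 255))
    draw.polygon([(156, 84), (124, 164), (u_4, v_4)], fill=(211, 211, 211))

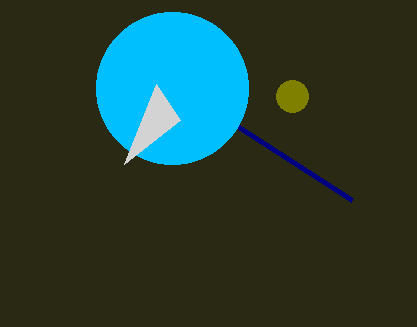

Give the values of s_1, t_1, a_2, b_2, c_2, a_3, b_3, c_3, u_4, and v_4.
s_1 = 352; t_1 = 200; a_2 = 292; b_2 = 96; c_2 = 16; a_3 = 172; b_3 = 88; c_3 = 76; u_4 = 180; v_4 = 120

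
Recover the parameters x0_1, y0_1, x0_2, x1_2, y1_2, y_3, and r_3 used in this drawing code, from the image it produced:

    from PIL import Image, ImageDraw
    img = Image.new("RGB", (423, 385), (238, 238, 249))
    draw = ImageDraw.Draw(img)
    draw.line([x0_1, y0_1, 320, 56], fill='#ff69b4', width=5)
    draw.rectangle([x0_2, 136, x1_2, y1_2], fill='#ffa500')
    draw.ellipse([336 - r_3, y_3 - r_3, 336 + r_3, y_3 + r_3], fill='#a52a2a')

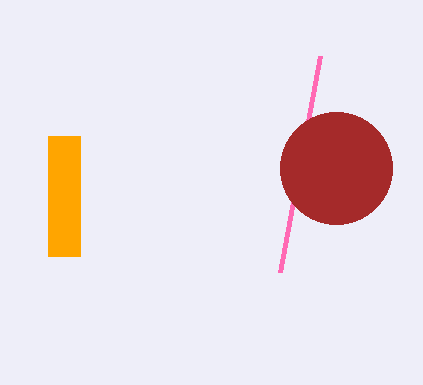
x0_1 = 280
y0_1 = 272
x0_2 = 48
x1_2 = 80
y1_2 = 256
y_3 = 168
r_3 = 56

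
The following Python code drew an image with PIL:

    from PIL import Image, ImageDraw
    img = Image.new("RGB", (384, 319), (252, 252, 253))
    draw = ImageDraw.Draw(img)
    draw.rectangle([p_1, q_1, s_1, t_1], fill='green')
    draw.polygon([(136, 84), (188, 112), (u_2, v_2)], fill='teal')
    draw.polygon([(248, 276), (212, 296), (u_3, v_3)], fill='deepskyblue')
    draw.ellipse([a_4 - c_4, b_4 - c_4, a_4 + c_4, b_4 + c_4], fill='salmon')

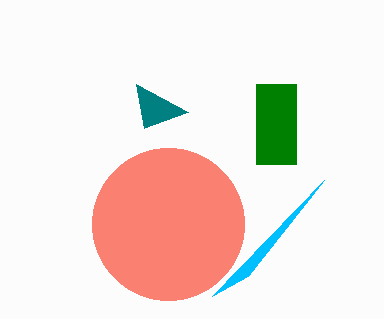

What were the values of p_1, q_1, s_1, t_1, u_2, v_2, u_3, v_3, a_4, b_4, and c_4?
p_1 = 256
q_1 = 84
s_1 = 296
t_1 = 164
u_2 = 144
v_2 = 128
u_3 = 324
v_3 = 180
a_4 = 168
b_4 = 224
c_4 = 76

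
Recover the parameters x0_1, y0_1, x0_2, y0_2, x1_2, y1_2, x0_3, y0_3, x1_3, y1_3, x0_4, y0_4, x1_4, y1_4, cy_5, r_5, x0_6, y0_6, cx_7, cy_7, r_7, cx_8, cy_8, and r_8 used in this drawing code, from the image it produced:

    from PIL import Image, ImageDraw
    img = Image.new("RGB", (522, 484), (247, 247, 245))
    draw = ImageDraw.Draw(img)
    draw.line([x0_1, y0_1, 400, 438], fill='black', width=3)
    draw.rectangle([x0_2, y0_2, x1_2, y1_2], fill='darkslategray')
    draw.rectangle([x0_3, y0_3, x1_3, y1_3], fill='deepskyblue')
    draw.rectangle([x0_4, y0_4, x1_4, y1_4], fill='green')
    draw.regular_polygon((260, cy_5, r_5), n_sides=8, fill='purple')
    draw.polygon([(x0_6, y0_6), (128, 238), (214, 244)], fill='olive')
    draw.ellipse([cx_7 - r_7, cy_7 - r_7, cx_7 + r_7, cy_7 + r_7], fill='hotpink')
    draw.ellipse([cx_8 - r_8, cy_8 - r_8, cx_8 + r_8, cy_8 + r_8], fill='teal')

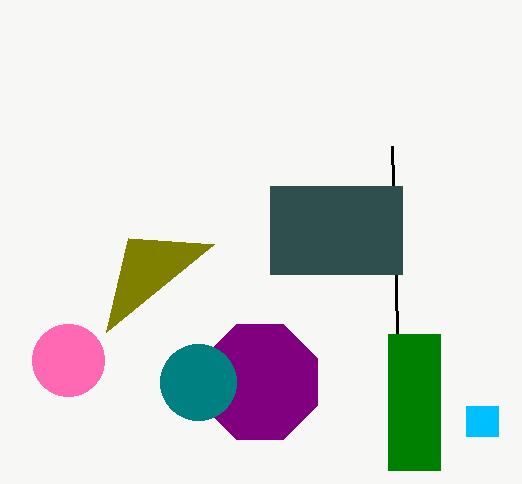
x0_1 = 392
y0_1 = 146
x0_2 = 270
y0_2 = 186
x1_2 = 402
y1_2 = 274
x0_3 = 466
y0_3 = 406
x1_3 = 498
y1_3 = 436
x0_4 = 388
y0_4 = 334
x1_4 = 440
y1_4 = 470
cy_5 = 382
r_5 = 62
x0_6 = 106
y0_6 = 332
cx_7 = 68
cy_7 = 360
r_7 = 36
cx_8 = 198
cy_8 = 382
r_8 = 38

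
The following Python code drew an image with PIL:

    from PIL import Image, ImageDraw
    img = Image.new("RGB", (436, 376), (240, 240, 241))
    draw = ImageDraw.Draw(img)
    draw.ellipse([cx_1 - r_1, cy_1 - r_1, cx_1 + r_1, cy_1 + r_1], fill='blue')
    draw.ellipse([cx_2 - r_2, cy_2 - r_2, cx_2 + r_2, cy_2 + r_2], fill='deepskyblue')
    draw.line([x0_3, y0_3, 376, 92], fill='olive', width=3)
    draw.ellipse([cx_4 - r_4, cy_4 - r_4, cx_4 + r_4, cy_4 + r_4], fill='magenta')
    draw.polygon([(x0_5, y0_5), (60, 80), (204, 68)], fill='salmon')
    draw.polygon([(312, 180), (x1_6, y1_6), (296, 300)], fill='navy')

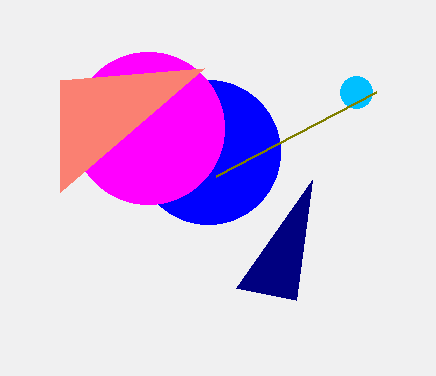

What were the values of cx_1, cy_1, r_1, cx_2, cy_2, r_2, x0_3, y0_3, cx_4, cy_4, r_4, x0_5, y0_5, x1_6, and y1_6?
cx_1 = 208
cy_1 = 152
r_1 = 72
cx_2 = 356
cy_2 = 92
r_2 = 16
x0_3 = 216
y0_3 = 176
cx_4 = 148
cy_4 = 128
r_4 = 76
x0_5 = 60
y0_5 = 192
x1_6 = 236
y1_6 = 288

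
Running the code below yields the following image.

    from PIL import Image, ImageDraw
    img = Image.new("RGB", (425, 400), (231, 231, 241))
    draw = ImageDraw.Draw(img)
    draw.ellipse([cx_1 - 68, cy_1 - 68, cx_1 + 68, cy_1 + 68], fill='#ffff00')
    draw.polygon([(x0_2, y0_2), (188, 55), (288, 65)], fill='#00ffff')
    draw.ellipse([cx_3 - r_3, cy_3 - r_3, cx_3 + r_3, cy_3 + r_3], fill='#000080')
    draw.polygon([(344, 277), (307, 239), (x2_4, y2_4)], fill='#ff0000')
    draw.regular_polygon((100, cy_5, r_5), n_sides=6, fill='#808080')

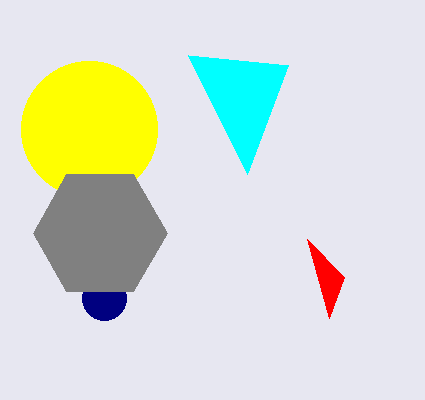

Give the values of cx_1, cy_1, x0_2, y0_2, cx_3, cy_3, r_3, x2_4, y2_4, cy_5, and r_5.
cx_1 = 89; cy_1 = 129; x0_2 = 247; y0_2 = 174; cx_3 = 104; cy_3 = 298; r_3 = 22; x2_4 = 329; y2_4 = 318; cy_5 = 233; r_5 = 67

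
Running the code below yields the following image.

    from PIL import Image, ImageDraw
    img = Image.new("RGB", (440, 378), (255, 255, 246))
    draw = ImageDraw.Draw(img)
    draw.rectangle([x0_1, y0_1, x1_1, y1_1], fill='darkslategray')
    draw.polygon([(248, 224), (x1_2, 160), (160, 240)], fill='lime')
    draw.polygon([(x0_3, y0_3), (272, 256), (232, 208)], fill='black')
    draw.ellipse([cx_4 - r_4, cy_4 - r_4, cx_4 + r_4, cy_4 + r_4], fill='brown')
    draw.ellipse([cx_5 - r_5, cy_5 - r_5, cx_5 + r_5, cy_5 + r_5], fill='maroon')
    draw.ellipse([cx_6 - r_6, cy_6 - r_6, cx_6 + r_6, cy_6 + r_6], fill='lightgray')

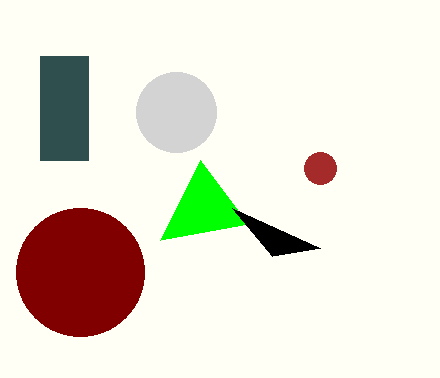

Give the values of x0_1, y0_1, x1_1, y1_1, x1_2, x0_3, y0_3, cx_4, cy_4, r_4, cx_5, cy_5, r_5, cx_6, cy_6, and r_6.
x0_1 = 40
y0_1 = 56
x1_1 = 88
y1_1 = 160
x1_2 = 200
x0_3 = 320
y0_3 = 248
cx_4 = 320
cy_4 = 168
r_4 = 16
cx_5 = 80
cy_5 = 272
r_5 = 64
cx_6 = 176
cy_6 = 112
r_6 = 40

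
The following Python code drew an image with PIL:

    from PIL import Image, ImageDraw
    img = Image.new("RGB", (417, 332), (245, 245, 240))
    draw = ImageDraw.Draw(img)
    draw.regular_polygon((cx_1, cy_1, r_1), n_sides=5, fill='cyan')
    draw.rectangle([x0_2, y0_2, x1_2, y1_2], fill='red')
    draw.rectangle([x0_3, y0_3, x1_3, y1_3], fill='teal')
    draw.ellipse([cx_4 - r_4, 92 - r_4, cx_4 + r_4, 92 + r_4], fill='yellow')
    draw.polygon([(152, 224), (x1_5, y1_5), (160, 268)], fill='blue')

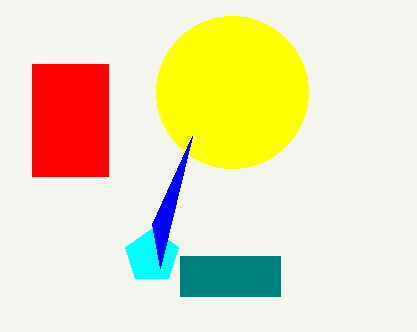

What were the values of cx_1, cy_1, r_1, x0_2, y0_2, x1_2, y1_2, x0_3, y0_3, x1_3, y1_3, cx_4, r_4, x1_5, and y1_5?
cx_1 = 152
cy_1 = 256
r_1 = 28
x0_2 = 32
y0_2 = 64
x1_2 = 108
y1_2 = 176
x0_3 = 180
y0_3 = 256
x1_3 = 280
y1_3 = 296
cx_4 = 232
r_4 = 76
x1_5 = 192
y1_5 = 136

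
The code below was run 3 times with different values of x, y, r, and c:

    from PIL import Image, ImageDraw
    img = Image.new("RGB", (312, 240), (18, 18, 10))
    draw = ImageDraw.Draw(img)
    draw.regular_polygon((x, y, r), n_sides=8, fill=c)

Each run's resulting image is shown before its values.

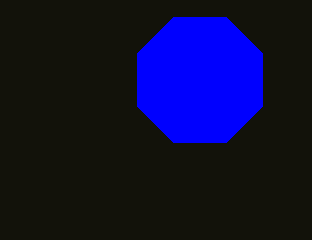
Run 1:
x = 200, y = 80, r = 68, c = 'blue'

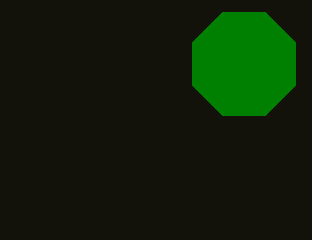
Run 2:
x = 244, y = 64, r = 56, c = 'green'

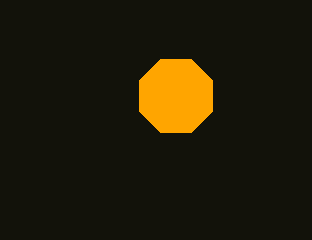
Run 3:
x = 176; y = 96; r = 40; c = 'orange'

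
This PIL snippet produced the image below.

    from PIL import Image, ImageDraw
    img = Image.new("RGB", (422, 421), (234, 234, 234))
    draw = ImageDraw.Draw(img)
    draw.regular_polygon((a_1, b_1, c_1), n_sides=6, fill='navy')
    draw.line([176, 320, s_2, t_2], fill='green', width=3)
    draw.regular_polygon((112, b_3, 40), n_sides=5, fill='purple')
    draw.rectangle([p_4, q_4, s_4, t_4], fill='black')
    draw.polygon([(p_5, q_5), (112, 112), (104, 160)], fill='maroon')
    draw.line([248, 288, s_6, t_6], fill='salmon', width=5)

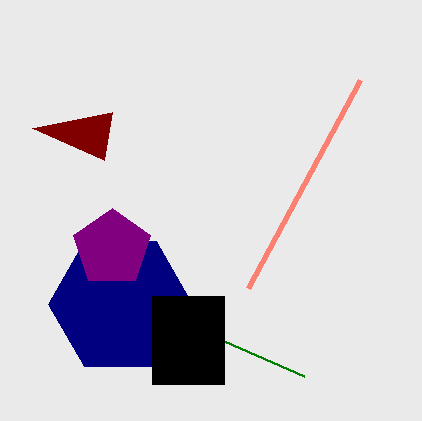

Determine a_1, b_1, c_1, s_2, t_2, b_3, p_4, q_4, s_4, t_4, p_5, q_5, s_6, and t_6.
a_1 = 120
b_1 = 304
c_1 = 72
s_2 = 304
t_2 = 376
b_3 = 248
p_4 = 152
q_4 = 296
s_4 = 224
t_4 = 384
p_5 = 32
q_5 = 128
s_6 = 360
t_6 = 80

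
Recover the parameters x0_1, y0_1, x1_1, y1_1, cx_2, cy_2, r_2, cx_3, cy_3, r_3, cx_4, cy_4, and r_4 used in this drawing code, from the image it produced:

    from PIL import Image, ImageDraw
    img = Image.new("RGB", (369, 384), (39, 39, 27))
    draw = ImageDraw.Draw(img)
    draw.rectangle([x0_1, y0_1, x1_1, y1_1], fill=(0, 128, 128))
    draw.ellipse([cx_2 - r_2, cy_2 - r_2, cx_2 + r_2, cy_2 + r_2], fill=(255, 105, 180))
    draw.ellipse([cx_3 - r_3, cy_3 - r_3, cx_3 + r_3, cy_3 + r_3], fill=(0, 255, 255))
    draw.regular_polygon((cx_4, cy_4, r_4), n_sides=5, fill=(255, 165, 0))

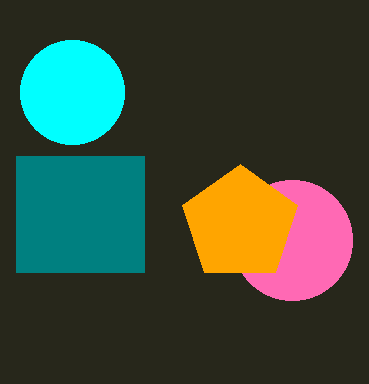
x0_1 = 16; y0_1 = 156; x1_1 = 144; y1_1 = 272; cx_2 = 292; cy_2 = 240; r_2 = 60; cx_3 = 72; cy_3 = 92; r_3 = 52; cx_4 = 240; cy_4 = 224; r_4 = 60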